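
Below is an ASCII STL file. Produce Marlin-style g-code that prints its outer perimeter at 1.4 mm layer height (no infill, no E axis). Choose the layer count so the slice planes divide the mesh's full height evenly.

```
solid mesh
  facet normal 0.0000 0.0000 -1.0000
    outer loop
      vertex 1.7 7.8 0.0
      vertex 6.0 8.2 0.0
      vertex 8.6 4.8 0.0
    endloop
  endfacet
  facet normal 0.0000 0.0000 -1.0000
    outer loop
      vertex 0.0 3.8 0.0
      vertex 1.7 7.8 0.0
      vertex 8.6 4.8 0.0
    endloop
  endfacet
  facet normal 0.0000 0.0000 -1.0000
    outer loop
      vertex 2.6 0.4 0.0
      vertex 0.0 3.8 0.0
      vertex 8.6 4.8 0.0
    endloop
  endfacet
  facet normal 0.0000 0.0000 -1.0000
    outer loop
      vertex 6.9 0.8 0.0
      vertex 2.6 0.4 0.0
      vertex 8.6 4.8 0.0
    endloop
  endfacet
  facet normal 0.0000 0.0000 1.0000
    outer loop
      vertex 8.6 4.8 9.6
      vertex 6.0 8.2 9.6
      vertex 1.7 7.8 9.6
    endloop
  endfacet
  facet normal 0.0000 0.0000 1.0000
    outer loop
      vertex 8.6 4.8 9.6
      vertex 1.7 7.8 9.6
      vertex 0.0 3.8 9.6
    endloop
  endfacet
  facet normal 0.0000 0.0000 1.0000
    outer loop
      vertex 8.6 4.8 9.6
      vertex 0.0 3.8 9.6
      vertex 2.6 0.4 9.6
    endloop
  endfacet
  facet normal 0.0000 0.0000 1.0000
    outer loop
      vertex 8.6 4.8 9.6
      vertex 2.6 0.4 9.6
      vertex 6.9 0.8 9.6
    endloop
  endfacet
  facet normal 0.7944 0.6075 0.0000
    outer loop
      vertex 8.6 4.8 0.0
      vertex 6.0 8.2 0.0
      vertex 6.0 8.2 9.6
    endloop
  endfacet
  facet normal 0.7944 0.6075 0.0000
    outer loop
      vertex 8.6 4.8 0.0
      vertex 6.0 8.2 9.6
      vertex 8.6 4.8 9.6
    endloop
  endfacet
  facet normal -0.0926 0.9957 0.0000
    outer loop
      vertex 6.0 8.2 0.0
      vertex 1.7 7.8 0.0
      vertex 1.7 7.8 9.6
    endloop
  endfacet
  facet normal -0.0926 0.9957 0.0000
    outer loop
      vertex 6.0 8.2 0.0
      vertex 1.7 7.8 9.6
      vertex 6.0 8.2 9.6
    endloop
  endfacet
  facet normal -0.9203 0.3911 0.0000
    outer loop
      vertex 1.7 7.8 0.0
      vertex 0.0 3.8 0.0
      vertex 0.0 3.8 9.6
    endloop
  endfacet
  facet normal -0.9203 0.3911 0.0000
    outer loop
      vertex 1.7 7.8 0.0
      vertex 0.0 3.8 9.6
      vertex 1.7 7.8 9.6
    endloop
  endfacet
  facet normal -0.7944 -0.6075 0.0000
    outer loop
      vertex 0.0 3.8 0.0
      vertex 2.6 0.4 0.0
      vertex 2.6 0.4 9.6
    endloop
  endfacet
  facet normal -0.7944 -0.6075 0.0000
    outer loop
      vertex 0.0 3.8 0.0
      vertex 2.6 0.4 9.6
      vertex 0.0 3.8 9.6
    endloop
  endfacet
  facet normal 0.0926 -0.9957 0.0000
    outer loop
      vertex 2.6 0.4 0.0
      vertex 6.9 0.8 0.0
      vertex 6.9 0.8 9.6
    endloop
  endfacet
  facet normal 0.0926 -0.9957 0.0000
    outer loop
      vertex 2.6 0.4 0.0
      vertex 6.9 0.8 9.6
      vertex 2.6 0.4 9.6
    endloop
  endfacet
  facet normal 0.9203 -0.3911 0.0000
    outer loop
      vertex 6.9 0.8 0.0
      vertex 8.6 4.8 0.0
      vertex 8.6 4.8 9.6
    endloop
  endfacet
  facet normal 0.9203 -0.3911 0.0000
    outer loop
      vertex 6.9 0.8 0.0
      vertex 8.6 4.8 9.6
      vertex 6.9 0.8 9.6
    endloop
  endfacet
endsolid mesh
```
; perimeter-only toolpath
G21 ; units = mm
G90 ; absolute positioning
G28 ; home
; layer 1
G0 Z1.4
G0 X8.6 Y4.8
G1 X6.0 Y8.2
G1 X1.7 Y7.8
G1 X0.0 Y3.8
G1 X2.6 Y0.4
G1 X6.9 Y0.8
G1 X8.6 Y4.8
; layer 2
G0 Z2.7
G0 X8.6 Y4.8
G1 X6.0 Y8.2
G1 X1.7 Y7.8
G1 X0.0 Y3.8
G1 X2.6 Y0.4
G1 X6.9 Y0.8
G1 X8.6 Y4.8
; layer 3
G0 Z4.1
G0 X8.6 Y4.8
G1 X6.0 Y8.2
G1 X1.7 Y7.8
G1 X0.0 Y3.8
G1 X2.6 Y0.4
G1 X6.9 Y0.8
G1 X8.6 Y4.8
; layer 4
G0 Z5.5
G0 X8.6 Y4.8
G1 X6.0 Y8.2
G1 X1.7 Y7.8
G1 X0.0 Y3.8
G1 X2.6 Y0.4
G1 X6.9 Y0.8
G1 X8.6 Y4.8
; layer 5
G0 Z6.9
G0 X8.6 Y4.8
G1 X6.0 Y8.2
G1 X1.7 Y7.8
G1 X0.0 Y3.8
G1 X2.6 Y0.4
G1 X6.9 Y0.8
G1 X8.6 Y4.8
; layer 6
G0 Z8.2
G0 X8.6 Y4.8
G1 X6.0 Y8.2
G1 X1.7 Y7.8
G1 X0.0 Y3.8
G1 X2.6 Y0.4
G1 X6.9 Y0.8
G1 X8.6 Y4.8
; layer 7
G0 Z9.6
G0 X8.6 Y4.8
G1 X6.0 Y8.2
G1 X1.7 Y7.8
G1 X0.0 Y3.8
G1 X2.6 Y0.4
G1 X6.9 Y0.8
G1 X8.6 Y4.8
M2 ; end

The solid is a regular 6-sided prism (a cylinder approximated with 6 flat sides), circumscribed radius ≈ 4.3 mm, height ≈ 9.6 mm. Slicing at Δz = 1.4 mm — 7 equal slices spanning the solid's height, so layer i sits at z = i·h/7 — gives 7 non-empty perimeters. Each is a 6-segment closed polygon; G0 lifts to the layer z and rapids to the start vertex, then G1 traces the edges.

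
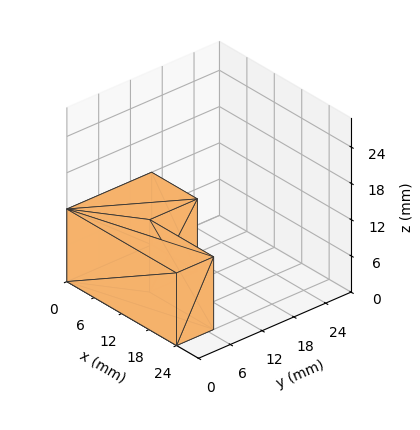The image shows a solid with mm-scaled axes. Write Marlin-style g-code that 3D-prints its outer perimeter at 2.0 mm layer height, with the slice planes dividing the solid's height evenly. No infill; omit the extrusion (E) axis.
Reading the render: the shape is an L-shaped prism: outer 24 × 16 mm, arm thicknesses ≈ 7 mm (horizontal) and 10 mm (vertical), extruded 12 mm in z (dimensions read to the nearest mm from the axis ticks). For the g-code, the solid's height is divided into equal slices at the stated Δz and each level perimeter traced with G1 moves after a G0 lift.

; perimeter-only toolpath
G21 ; units = mm
G90 ; absolute positioning
G28 ; home
; layer 1
G0 Z2.0
G0 X0.0 Y0.0
G1 X24.0 Y0.0
G1 X24.0 Y7.0
G1 X10.0 Y7.0
G1 X10.0 Y16.0
G1 X0.0 Y16.0
G1 X0.0 Y0.0
; layer 2
G0 Z4.0
G0 X0.0 Y0.0
G1 X24.0 Y0.0
G1 X24.0 Y7.0
G1 X10.0 Y7.0
G1 X10.0 Y16.0
G1 X0.0 Y16.0
G1 X0.0 Y0.0
; layer 3
G0 Z6.0
G0 X0.0 Y0.0
G1 X24.0 Y0.0
G1 X24.0 Y7.0
G1 X10.0 Y7.0
G1 X10.0 Y16.0
G1 X0.0 Y16.0
G1 X0.0 Y0.0
; layer 4
G0 Z8.0
G0 X0.0 Y0.0
G1 X24.0 Y0.0
G1 X24.0 Y7.0
G1 X10.0 Y7.0
G1 X10.0 Y16.0
G1 X0.0 Y16.0
G1 X0.0 Y0.0
; layer 5
G0 Z10.0
G0 X0.0 Y0.0
G1 X24.0 Y0.0
G1 X24.0 Y7.0
G1 X10.0 Y7.0
G1 X10.0 Y16.0
G1 X0.0 Y16.0
G1 X0.0 Y0.0
; layer 6
G0 Z12.0
G0 X0.0 Y0.0
G1 X24.0 Y0.0
G1 X24.0 Y7.0
G1 X10.0 Y7.0
G1 X10.0 Y16.0
G1 X0.0 Y16.0
G1 X0.0 Y0.0
M2 ; end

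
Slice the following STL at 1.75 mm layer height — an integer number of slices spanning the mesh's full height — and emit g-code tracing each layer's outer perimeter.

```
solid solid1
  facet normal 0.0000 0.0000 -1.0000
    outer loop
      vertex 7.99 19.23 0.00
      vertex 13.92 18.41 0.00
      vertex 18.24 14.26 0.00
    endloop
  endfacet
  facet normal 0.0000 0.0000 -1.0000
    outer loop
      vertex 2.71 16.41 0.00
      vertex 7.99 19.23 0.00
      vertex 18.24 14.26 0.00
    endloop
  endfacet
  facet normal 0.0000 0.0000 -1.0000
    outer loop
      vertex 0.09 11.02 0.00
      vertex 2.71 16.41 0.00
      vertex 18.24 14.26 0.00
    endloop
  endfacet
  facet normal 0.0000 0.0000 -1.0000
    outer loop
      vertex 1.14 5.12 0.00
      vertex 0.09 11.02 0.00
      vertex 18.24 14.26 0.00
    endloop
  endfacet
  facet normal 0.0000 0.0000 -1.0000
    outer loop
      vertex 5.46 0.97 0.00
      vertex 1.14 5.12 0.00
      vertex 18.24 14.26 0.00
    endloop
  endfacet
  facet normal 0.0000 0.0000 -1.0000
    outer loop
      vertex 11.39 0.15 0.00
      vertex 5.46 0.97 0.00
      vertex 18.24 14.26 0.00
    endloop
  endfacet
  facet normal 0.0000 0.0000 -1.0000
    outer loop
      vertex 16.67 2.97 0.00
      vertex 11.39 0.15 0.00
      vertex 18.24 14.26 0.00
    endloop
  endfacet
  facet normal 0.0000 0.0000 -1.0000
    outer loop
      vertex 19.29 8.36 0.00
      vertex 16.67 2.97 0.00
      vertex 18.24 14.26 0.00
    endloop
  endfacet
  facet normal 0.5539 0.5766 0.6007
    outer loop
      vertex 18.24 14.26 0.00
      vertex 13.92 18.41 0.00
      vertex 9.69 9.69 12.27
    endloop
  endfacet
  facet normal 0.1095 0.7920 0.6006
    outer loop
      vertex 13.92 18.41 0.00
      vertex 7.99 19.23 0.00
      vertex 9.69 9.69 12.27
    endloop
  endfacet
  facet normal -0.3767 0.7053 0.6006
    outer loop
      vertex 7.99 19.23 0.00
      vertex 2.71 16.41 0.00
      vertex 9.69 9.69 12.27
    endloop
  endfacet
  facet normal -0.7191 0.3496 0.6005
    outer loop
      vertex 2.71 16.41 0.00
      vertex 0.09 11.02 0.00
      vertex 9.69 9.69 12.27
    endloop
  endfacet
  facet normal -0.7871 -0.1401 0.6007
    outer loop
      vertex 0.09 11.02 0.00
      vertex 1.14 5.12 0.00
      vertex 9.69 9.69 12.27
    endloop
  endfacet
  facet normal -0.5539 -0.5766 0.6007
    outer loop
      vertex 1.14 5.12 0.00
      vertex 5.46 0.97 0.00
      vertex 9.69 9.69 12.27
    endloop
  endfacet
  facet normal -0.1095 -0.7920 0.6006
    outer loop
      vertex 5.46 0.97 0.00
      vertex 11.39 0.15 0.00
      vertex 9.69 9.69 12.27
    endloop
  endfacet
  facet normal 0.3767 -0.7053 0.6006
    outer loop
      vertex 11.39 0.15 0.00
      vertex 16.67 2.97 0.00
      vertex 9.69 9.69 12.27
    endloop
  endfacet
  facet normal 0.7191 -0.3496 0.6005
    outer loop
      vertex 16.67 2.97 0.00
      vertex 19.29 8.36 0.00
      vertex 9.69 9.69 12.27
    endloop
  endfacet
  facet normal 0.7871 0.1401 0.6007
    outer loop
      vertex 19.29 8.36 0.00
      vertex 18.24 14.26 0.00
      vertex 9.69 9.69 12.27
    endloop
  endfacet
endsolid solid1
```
; perimeter-only toolpath
G21 ; units = mm
G90 ; absolute positioning
G28 ; home
; layer 1
G0 Z1.75
G0 X17.02 Y13.61
G1 X13.32 Y17.16
G1 X8.23 Y17.87
G1 X3.71 Y15.45
G1 X1.46 Y10.83
G1 X2.36 Y5.77
G1 X6.06 Y2.22
G1 X11.15 Y1.51
G1 X15.67 Y3.93
G1 X17.92 Y8.55
G1 X17.02 Y13.61
; layer 2
G0 Z3.51
G0 X15.80 Y12.95
G1 X12.71 Y15.92
G1 X8.48 Y16.50
G1 X4.70 Y14.49
G1 X2.83 Y10.64
G1 X3.58 Y6.43
G1 X6.67 Y3.46
G1 X10.90 Y2.88
G1 X14.68 Y4.89
G1 X16.55 Y8.74
G1 X15.80 Y12.95
; layer 3
G0 Z5.26
G0 X14.58 Y12.30
G1 X12.11 Y14.67
G1 X8.72 Y15.14
G1 X5.70 Y13.53
G1 X4.20 Y10.45
G1 X4.80 Y7.08
G1 X7.27 Y4.71
G1 X10.66 Y4.24
G1 X13.68 Y5.85
G1 X15.18 Y8.93
G1 X14.58 Y12.30
; layer 4
G0 Z7.01
G0 X13.35 Y11.65
G1 X11.50 Y13.43
G1 X8.96 Y13.78
G1 X6.70 Y12.57
G1 X5.58 Y10.26
G1 X6.03 Y7.73
G1 X7.88 Y5.95
G1 X10.42 Y5.60
G1 X12.68 Y6.81
G1 X13.80 Y9.12
G1 X13.35 Y11.65
; layer 5
G0 Z8.76
G0 X12.13 Y11.00
G1 X10.90 Y12.18
G1 X9.20 Y12.42
G1 X7.70 Y11.61
G1 X6.95 Y10.07
G1 X7.25 Y8.38
G1 X8.48 Y7.20
G1 X10.18 Y6.96
G1 X11.68 Y7.77
G1 X12.43 Y9.31
G1 X12.13 Y11.00
; layer 6
G0 Z10.52
G0 X10.91 Y10.34
G1 X10.29 Y10.94
G1 X9.45 Y11.05
G1 X8.69 Y10.65
G1 X8.32 Y9.88
G1 X8.47 Y9.04
G1 X9.09 Y8.44
G1 X9.93 Y8.33
G1 X10.69 Y8.73
G1 X11.06 Y9.50
G1 X10.91 Y10.34
M2 ; end

The solid is a regular 10-sided pyramid, base circumscribed radius ≈ 9.69 mm, apex at z ≈ 12.3 mm. Slicing at Δz = 1.75 mm — 7 equal slices spanning the solid's height, so layer i sits at z = i·h/7 — gives 6 non-empty perimeters. Each is a 10-segment closed polygon; G0 lifts to the layer z and rapids to the start vertex, then G1 traces the edges. The cross-section shrinks linearly with z (the slice at the apex is degenerate and omitted).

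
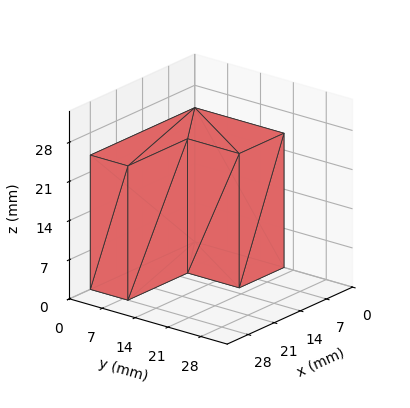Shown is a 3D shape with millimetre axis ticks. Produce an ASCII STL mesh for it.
Reading the render: the shape is an L-shaped prism: outer 28 × 19 mm, arm thicknesses ≈ 8 mm (horizontal) and 12 mm (vertical), extruded 24 mm in z (dimensions read to the nearest mm from the axis ticks). For the STL, each face is triangulated and given an outward normal.

solid part
  facet normal 0.0000 0.0000 -1.0000
    outer loop
      vertex 28.000 8.000 0.000
      vertex 28.000 0.000 0.000
      vertex 0.000 0.000 0.000
    endloop
  endfacet
  facet normal 0.0000 0.0000 -1.0000
    outer loop
      vertex 12.000 8.000 0.000
      vertex 28.000 8.000 0.000
      vertex 0.000 0.000 0.000
    endloop
  endfacet
  facet normal 0.0000 0.0000 -1.0000
    outer loop
      vertex 12.000 19.000 0.000
      vertex 12.000 8.000 0.000
      vertex 0.000 0.000 0.000
    endloop
  endfacet
  facet normal 0.0000 0.0000 -1.0000
    outer loop
      vertex 0.000 19.000 0.000
      vertex 12.000 19.000 0.000
      vertex 0.000 0.000 0.000
    endloop
  endfacet
  facet normal 0.0000 0.0000 1.0000
    outer loop
      vertex 0.000 0.000 24.000
      vertex 28.000 0.000 24.000
      vertex 28.000 8.000 24.000
    endloop
  endfacet
  facet normal 0.0000 0.0000 1.0000
    outer loop
      vertex 0.000 0.000 24.000
      vertex 28.000 8.000 24.000
      vertex 12.000 8.000 24.000
    endloop
  endfacet
  facet normal 0.0000 0.0000 1.0000
    outer loop
      vertex 0.000 0.000 24.000
      vertex 12.000 8.000 24.000
      vertex 12.000 19.000 24.000
    endloop
  endfacet
  facet normal 0.0000 0.0000 1.0000
    outer loop
      vertex 0.000 0.000 24.000
      vertex 12.000 19.000 24.000
      vertex 0.000 19.000 24.000
    endloop
  endfacet
  facet normal 0.0000 -1.0000 0.0000
    outer loop
      vertex 0.000 0.000 0.000
      vertex 28.000 0.000 0.000
      vertex 28.000 0.000 24.000
    endloop
  endfacet
  facet normal 0.0000 -1.0000 0.0000
    outer loop
      vertex 0.000 0.000 0.000
      vertex 28.000 0.000 24.000
      vertex 0.000 0.000 24.000
    endloop
  endfacet
  facet normal 1.0000 0.0000 0.0000
    outer loop
      vertex 28.000 0.000 0.000
      vertex 28.000 8.000 0.000
      vertex 28.000 8.000 24.000
    endloop
  endfacet
  facet normal 1.0000 0.0000 0.0000
    outer loop
      vertex 28.000 0.000 0.000
      vertex 28.000 8.000 24.000
      vertex 28.000 0.000 24.000
    endloop
  endfacet
  facet normal 0.0000 1.0000 0.0000
    outer loop
      vertex 28.000 8.000 0.000
      vertex 12.000 8.000 0.000
      vertex 12.000 8.000 24.000
    endloop
  endfacet
  facet normal 0.0000 1.0000 0.0000
    outer loop
      vertex 28.000 8.000 0.000
      vertex 12.000 8.000 24.000
      vertex 28.000 8.000 24.000
    endloop
  endfacet
  facet normal 1.0000 0.0000 0.0000
    outer loop
      vertex 12.000 8.000 0.000
      vertex 12.000 19.000 0.000
      vertex 12.000 19.000 24.000
    endloop
  endfacet
  facet normal 1.0000 0.0000 0.0000
    outer loop
      vertex 12.000 8.000 0.000
      vertex 12.000 19.000 24.000
      vertex 12.000 8.000 24.000
    endloop
  endfacet
  facet normal 0.0000 1.0000 0.0000
    outer loop
      vertex 12.000 19.000 0.000
      vertex 0.000 19.000 0.000
      vertex 0.000 19.000 24.000
    endloop
  endfacet
  facet normal 0.0000 1.0000 0.0000
    outer loop
      vertex 12.000 19.000 0.000
      vertex 0.000 19.000 24.000
      vertex 12.000 19.000 24.000
    endloop
  endfacet
  facet normal -1.0000 0.0000 0.0000
    outer loop
      vertex 0.000 19.000 0.000
      vertex 0.000 0.000 0.000
      vertex 0.000 0.000 24.000
    endloop
  endfacet
  facet normal -1.0000 0.0000 0.0000
    outer loop
      vertex 0.000 19.000 0.000
      vertex 0.000 0.000 24.000
      vertex 0.000 19.000 24.000
    endloop
  endfacet
endsolid part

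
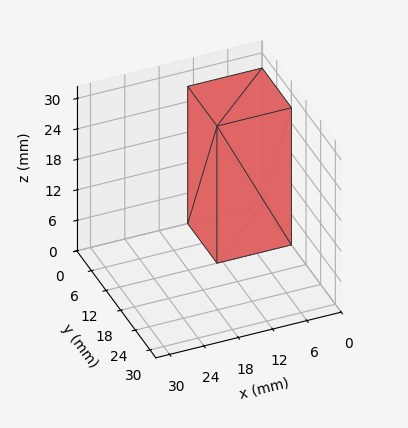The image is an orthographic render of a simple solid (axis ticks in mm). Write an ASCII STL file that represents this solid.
Reading the render: the shape is a rectangular box, roughly 13 × 12 mm footprint and 27 mm tall (dimensions read to the nearest mm from the axis ticks). For the STL, each face is triangulated and given an outward normal.

solid part
  facet normal 0.0000 0.0000 -1.0000
    outer loop
      vertex 13.00 12.00 0.00
      vertex 13.00 0.00 0.00
      vertex 0.00 0.00 0.00
    endloop
  endfacet
  facet normal 0.0000 0.0000 -1.0000
    outer loop
      vertex 0.00 12.00 0.00
      vertex 13.00 12.00 0.00
      vertex 0.00 0.00 0.00
    endloop
  endfacet
  facet normal 0.0000 0.0000 1.0000
    outer loop
      vertex 0.00 0.00 27.00
      vertex 13.00 0.00 27.00
      vertex 13.00 12.00 27.00
    endloop
  endfacet
  facet normal 0.0000 0.0000 1.0000
    outer loop
      vertex 0.00 0.00 27.00
      vertex 13.00 12.00 27.00
      vertex 0.00 12.00 27.00
    endloop
  endfacet
  facet normal 0.0000 -1.0000 0.0000
    outer loop
      vertex 0.00 0.00 0.00
      vertex 13.00 0.00 0.00
      vertex 13.00 0.00 27.00
    endloop
  endfacet
  facet normal 0.0000 -1.0000 0.0000
    outer loop
      vertex 0.00 0.00 0.00
      vertex 13.00 0.00 27.00
      vertex 0.00 0.00 27.00
    endloop
  endfacet
  facet normal 0.0000 1.0000 0.0000
    outer loop
      vertex 13.00 12.00 27.00
      vertex 13.00 12.00 0.00
      vertex 0.00 12.00 0.00
    endloop
  endfacet
  facet normal 0.0000 1.0000 0.0000
    outer loop
      vertex 0.00 12.00 27.00
      vertex 13.00 12.00 27.00
      vertex 0.00 12.00 0.00
    endloop
  endfacet
  facet normal -1.0000 0.0000 0.0000
    outer loop
      vertex 0.00 12.00 27.00
      vertex 0.00 12.00 0.00
      vertex 0.00 0.00 0.00
    endloop
  endfacet
  facet normal -1.0000 0.0000 0.0000
    outer loop
      vertex 0.00 0.00 27.00
      vertex 0.00 12.00 27.00
      vertex 0.00 0.00 0.00
    endloop
  endfacet
  facet normal 1.0000 0.0000 0.0000
    outer loop
      vertex 13.00 0.00 0.00
      vertex 13.00 12.00 0.00
      vertex 13.00 12.00 27.00
    endloop
  endfacet
  facet normal 1.0000 0.0000 0.0000
    outer loop
      vertex 13.00 0.00 0.00
      vertex 13.00 12.00 27.00
      vertex 13.00 0.00 27.00
    endloop
  endfacet
endsolid part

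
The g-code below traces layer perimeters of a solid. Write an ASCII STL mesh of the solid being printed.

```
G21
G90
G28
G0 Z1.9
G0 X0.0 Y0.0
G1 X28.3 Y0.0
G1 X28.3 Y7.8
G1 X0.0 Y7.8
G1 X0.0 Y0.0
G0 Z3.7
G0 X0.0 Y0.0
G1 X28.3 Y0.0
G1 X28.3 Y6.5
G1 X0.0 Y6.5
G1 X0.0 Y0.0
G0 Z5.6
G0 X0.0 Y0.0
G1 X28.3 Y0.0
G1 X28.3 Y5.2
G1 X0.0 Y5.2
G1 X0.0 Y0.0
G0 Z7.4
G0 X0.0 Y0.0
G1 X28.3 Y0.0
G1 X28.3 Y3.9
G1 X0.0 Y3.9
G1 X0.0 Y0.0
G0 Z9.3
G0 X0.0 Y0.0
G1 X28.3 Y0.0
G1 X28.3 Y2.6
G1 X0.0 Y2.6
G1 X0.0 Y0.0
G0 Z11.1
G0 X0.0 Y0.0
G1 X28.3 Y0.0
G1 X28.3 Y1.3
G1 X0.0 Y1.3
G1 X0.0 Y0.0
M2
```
solid part
  facet normal 0.0000 0.0000 -1.0000
    outer loop
      vertex 28.3 9.1 0.0
      vertex 28.3 0.0 0.0
      vertex 0.0 0.0 0.0
    endloop
  endfacet
  facet normal 0.0000 0.0000 -1.0000
    outer loop
      vertex 0.0 9.1 0.0
      vertex 28.3 9.1 0.0
      vertex 0.0 0.0 0.0
    endloop
  endfacet
  facet normal 0.0000 -1.0000 0.0000
    outer loop
      vertex 0.0 0.0 0.0
      vertex 28.3 0.0 0.0
      vertex 28.3 0.0 13.0
    endloop
  endfacet
  facet normal 0.0000 -1.0000 0.0000
    outer loop
      vertex 0.0 0.0 0.0
      vertex 28.3 0.0 13.0
      vertex 0.0 0.0 13.0
    endloop
  endfacet
  facet normal 0.0000 0.8192 0.5735
    outer loop
      vertex 0.0 0.0 13.0
      vertex 28.3 0.0 13.0
      vertex 28.3 9.1 0.0
    endloop
  endfacet
  facet normal 0.0000 0.8192 0.5735
    outer loop
      vertex 0.0 0.0 13.0
      vertex 28.3 9.1 0.0
      vertex 0.0 9.1 0.0
    endloop
  endfacet
  facet normal -1.0000 0.0000 0.0000
    outer loop
      vertex 0.0 0.0 13.0
      vertex 0.0 9.1 0.0
      vertex 0.0 0.0 0.0
    endloop
  endfacet
  facet normal 1.0000 0.0000 0.0000
    outer loop
      vertex 28.3 0.0 0.0
      vertex 28.3 9.1 0.0
      vertex 28.3 0.0 13.0
    endloop
  endfacet
endsolid part

The G0 Z moves step by Δz≈1.9 mm. The G1 loops shrink linearly with z, so the solid tapers from its base footprint up to z≈13. Closing with a flat bottom cap and the tapered top and triangulating gives 8 facets — a wedge (ramp): 28.3 × 9.1 mm base, rising to 13 mm along the y=0 edge and sloping linearly to z=0 at y=9.1.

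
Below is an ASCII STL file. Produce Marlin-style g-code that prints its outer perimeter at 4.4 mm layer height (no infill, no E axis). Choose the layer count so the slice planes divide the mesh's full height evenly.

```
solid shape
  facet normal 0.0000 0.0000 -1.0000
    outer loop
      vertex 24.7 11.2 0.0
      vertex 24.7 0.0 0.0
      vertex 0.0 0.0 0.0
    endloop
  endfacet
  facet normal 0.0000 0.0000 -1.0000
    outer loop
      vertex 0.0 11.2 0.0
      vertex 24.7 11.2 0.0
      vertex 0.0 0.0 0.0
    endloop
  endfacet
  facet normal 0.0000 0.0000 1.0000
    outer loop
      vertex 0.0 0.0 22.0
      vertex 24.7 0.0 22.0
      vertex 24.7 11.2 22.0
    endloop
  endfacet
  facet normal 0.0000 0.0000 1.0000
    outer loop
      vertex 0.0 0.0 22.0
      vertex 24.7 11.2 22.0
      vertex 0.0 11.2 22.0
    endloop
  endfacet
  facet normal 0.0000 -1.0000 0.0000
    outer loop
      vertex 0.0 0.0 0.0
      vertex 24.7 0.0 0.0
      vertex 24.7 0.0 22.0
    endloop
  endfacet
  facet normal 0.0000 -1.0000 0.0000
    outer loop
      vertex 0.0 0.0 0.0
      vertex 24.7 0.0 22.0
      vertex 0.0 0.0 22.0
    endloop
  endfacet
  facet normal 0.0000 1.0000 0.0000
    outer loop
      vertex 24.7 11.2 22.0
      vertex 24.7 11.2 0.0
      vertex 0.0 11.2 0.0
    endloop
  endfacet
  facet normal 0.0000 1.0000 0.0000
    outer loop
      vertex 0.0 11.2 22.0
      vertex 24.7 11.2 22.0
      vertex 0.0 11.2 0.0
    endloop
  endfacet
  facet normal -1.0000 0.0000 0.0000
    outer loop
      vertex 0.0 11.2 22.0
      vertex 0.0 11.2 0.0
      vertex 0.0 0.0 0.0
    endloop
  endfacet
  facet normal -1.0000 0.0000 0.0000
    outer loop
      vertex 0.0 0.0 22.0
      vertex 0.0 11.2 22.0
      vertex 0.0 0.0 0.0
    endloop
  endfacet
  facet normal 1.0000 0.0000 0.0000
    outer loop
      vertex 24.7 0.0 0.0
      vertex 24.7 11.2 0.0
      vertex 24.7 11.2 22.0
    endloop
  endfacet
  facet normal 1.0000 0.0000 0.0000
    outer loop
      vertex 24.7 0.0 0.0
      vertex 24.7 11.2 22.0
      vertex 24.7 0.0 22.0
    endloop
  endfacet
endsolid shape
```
; perimeter-only toolpath
G21 ; units = mm
G90 ; absolute positioning
G28 ; home
; layer 1
G0 Z4.4
G0 X0.0 Y0.0
G1 X24.7 Y0.0
G1 X24.7 Y11.2
G1 X0.0 Y11.2
G1 X0.0 Y0.0
; layer 2
G0 Z8.8
G0 X0.0 Y0.0
G1 X24.7 Y0.0
G1 X24.7 Y11.2
G1 X0.0 Y11.2
G1 X0.0 Y0.0
; layer 3
G0 Z13.2
G0 X0.0 Y0.0
G1 X24.7 Y0.0
G1 X24.7 Y11.2
G1 X0.0 Y11.2
G1 X0.0 Y0.0
; layer 4
G0 Z17.6
G0 X0.0 Y0.0
G1 X24.7 Y0.0
G1 X24.7 Y11.2
G1 X0.0 Y11.2
G1 X0.0 Y0.0
; layer 5
G0 Z22.0
G0 X0.0 Y0.0
G1 X24.7 Y0.0
G1 X24.7 Y11.2
G1 X0.0 Y11.2
G1 X0.0 Y0.0
M2 ; end

The solid is a rectangular box, roughly 24.7 × 11.2 mm footprint and 22 mm tall. Slicing at Δz = 4.4 mm — 5 equal slices spanning the solid's height, so layer i sits at z = i·h/5 — gives 5 non-empty perimeters. Each is a 4-segment closed polygon; G0 lifts to the layer z and rapids to the start vertex, then G1 traces the edges.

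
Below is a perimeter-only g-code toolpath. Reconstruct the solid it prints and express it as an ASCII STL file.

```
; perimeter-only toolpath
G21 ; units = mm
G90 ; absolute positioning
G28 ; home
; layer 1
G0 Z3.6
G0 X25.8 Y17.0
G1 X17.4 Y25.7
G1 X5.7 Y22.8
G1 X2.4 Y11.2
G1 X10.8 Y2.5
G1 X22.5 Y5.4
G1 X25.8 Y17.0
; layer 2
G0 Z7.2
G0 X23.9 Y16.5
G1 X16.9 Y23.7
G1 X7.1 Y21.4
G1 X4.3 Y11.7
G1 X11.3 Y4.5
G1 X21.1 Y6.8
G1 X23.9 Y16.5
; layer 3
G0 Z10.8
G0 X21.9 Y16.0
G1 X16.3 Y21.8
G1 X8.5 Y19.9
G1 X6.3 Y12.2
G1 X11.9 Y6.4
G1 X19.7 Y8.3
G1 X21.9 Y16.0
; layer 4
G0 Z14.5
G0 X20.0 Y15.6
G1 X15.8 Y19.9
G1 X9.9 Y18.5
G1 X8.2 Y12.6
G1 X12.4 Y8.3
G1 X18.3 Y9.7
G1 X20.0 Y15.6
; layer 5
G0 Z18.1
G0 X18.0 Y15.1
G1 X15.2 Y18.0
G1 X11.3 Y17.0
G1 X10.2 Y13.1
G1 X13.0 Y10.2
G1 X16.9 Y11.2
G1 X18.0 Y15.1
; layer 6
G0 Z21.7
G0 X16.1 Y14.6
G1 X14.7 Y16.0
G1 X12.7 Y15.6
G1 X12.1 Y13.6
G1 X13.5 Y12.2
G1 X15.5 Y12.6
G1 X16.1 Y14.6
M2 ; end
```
solid part
  facet normal 0.0000 0.0000 -1.0000
    outer loop
      vertex 4.3 24.3 0.0
      vertex 18.0 27.6 0.0
      vertex 27.8 17.5 0.0
    endloop
  endfacet
  facet normal 0.0000 0.0000 -1.0000
    outer loop
      vertex 0.4 10.7 0.0
      vertex 4.3 24.3 0.0
      vertex 27.8 17.5 0.0
    endloop
  endfacet
  facet normal 0.0000 0.0000 -1.0000
    outer loop
      vertex 10.2 0.6 0.0
      vertex 0.4 10.7 0.0
      vertex 27.8 17.5 0.0
    endloop
  endfacet
  facet normal 0.0000 0.0000 -1.0000
    outer loop
      vertex 23.9 3.9 0.0
      vertex 10.2 0.6 0.0
      vertex 27.8 17.5 0.0
    endloop
  endfacet
  facet normal 0.6465 0.6272 0.4343
    outer loop
      vertex 27.8 17.5 0.0
      vertex 18.0 27.6 0.0
      vertex 14.1 14.1 25.3
    endloop
  endfacet
  facet normal -0.2109 0.8755 0.4347
    outer loop
      vertex 18.0 27.6 0.0
      vertex 4.3 24.3 0.0
      vertex 14.1 14.1 25.3
    endloop
  endfacet
  facet normal -0.8654 0.2482 0.4353
    outer loop
      vertex 4.3 24.3 0.0
      vertex 0.4 10.7 0.0
      vertex 14.1 14.1 25.3
    endloop
  endfacet
  facet normal -0.6465 -0.6272 0.4343
    outer loop
      vertex 0.4 10.7 0.0
      vertex 10.2 0.6 0.0
      vertex 14.1 14.1 25.3
    endloop
  endfacet
  facet normal 0.2109 -0.8755 0.4347
    outer loop
      vertex 10.2 0.6 0.0
      vertex 23.9 3.9 0.0
      vertex 14.1 14.1 25.3
    endloop
  endfacet
  facet normal 0.8654 -0.2482 0.4353
    outer loop
      vertex 23.9 3.9 0.0
      vertex 27.8 17.5 0.0
      vertex 14.1 14.1 25.3
    endloop
  endfacet
endsolid part

The G0 Z moves step by Δz≈3.6 mm. The G1 loops shrink linearly with z, so the solid tapers from its base footprint up to z≈25.3. Closing with a flat bottom cap and the tapered top and triangulating gives 10 facets — a regular 6-sided pyramid, base circumscribed radius ≈ 14.1 mm, apex at z ≈ 25.3 mm.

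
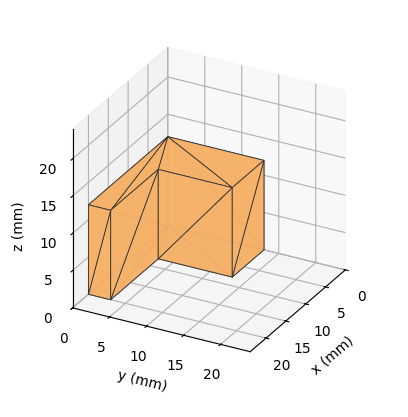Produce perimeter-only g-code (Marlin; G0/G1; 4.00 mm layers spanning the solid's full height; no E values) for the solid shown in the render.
Reading the render: the shape is an L-shaped prism: outer 20 × 13 mm, arm thicknesses ≈ 3 mm (horizontal) and 8 mm (vertical), extruded 12 mm in z (dimensions read to the nearest mm from the axis ticks). For the g-code, the solid's height is divided into equal slices at the stated Δz and each level perimeter traced with G1 moves after a G0 lift.

; perimeter-only toolpath
G21 ; units = mm
G90 ; absolute positioning
G28 ; home
; layer 1
G0 Z4.00
G0 X0.00 Y0.00
G1 X20.00 Y0.00
G1 X20.00 Y3.00
G1 X8.00 Y3.00
G1 X8.00 Y13.00
G1 X0.00 Y13.00
G1 X0.00 Y0.00
; layer 2
G0 Z8.00
G0 X0.00 Y0.00
G1 X20.00 Y0.00
G1 X20.00 Y3.00
G1 X8.00 Y3.00
G1 X8.00 Y13.00
G1 X0.00 Y13.00
G1 X0.00 Y0.00
; layer 3
G0 Z12.00
G0 X0.00 Y0.00
G1 X20.00 Y0.00
G1 X20.00 Y3.00
G1 X8.00 Y3.00
G1 X8.00 Y13.00
G1 X0.00 Y13.00
G1 X0.00 Y0.00
M2 ; end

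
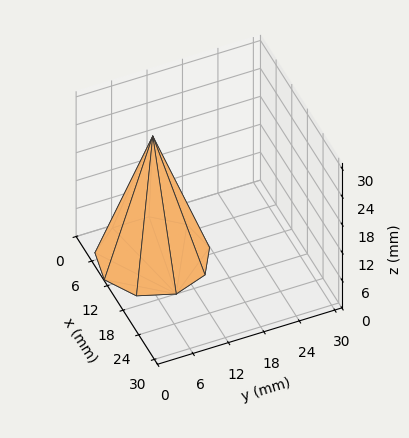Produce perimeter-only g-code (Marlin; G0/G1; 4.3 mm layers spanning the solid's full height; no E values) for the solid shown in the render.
Reading the render: the shape is a regular 9-sided pyramid, base circumscribed radius ≈ 9 mm, apex at z ≈ 26 mm (dimensions read to the nearest mm from the axis ticks). For the g-code, the solid's height is divided into equal slices at the stated Δz and each level perimeter traced with G1 moves after a G0 lift.

; perimeter-only toolpath
G21 ; units = mm
G90 ; absolute positioning
G28 ; home
; layer 1
G0 Z4.3
G0 X16.5 Y9.0
G1 X14.8 Y13.8
G1 X10.3 Y16.4
G1 X5.2 Y15.5
G1 X1.9 Y11.6
G1 X1.9 Y6.4
G1 X5.2 Y2.5
G1 X10.3 Y1.6
G1 X14.8 Y4.2
G1 X16.5 Y9.0
; layer 2
G0 Z8.7
G0 X15.0 Y9.0
G1 X13.6 Y12.9
G1 X10.1 Y14.9
G1 X6.0 Y14.2
G1 X3.3 Y11.1
G1 X3.3 Y6.9
G1 X6.0 Y3.8
G1 X10.1 Y3.1
G1 X13.6 Y5.1
G1 X15.0 Y9.0
; layer 3
G0 Z13.0
G0 X13.5 Y9.0
G1 X12.4 Y11.9
G1 X9.8 Y13.4
G1 X6.8 Y12.9
G1 X4.8 Y10.6
G1 X4.8 Y7.5
G1 X6.8 Y5.1
G1 X9.8 Y4.5
G1 X12.4 Y6.1
G1 X13.5 Y9.0
; layer 4
G0 Z17.3
G0 X12.0 Y9.0
G1 X11.3 Y10.9
G1 X9.5 Y12.0
G1 X7.5 Y11.6
G1 X6.2 Y10.0
G1 X6.2 Y8.0
G1 X7.5 Y6.4
G1 X9.5 Y6.0
G1 X11.3 Y7.1
G1 X12.0 Y9.0
; layer 5
G0 Z21.7
G0 X10.5 Y9.0
G1 X10.2 Y10.0
G1 X9.3 Y10.5
G1 X8.2 Y10.3
G1 X7.6 Y9.5
G1 X7.6 Y8.5
G1 X8.2 Y7.7
G1 X9.3 Y7.5
G1 X10.2 Y8.0
G1 X10.5 Y9.0
M2 ; end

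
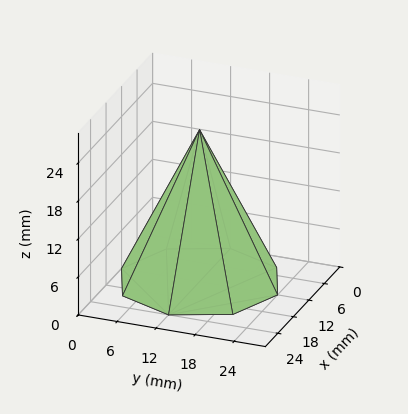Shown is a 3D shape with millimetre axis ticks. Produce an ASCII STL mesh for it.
Reading the render: the shape is a regular 8-sided pyramid, base circumscribed radius ≈ 12 mm, apex at z ≈ 24 mm (dimensions read to the nearest mm from the axis ticks). For the STL, each face is triangulated and given an outward normal.

solid part
  facet normal 0.0000 0.0000 -1.0000
    outer loop
      vertex 12.000 24.000 0.000
      vertex 20.485 20.485 0.000
      vertex 24.000 12.000 0.000
    endloop
  endfacet
  facet normal 0.0000 0.0000 -1.0000
    outer loop
      vertex 3.515 20.485 0.000
      vertex 12.000 24.000 0.000
      vertex 24.000 12.000 0.000
    endloop
  endfacet
  facet normal 0.0000 0.0000 -1.0000
    outer loop
      vertex 0.000 12.000 0.000
      vertex 3.515 20.485 0.000
      vertex 24.000 12.000 0.000
    endloop
  endfacet
  facet normal 0.0000 0.0000 -1.0000
    outer loop
      vertex 3.515 3.515 0.000
      vertex 0.000 12.000 0.000
      vertex 24.000 12.000 0.000
    endloop
  endfacet
  facet normal 0.0000 0.0000 -1.0000
    outer loop
      vertex 12.000 0.000 0.000
      vertex 3.515 3.515 0.000
      vertex 24.000 12.000 0.000
    endloop
  endfacet
  facet normal 0.0000 0.0000 -1.0000
    outer loop
      vertex 20.485 3.515 0.000
      vertex 12.000 0.000 0.000
      vertex 24.000 12.000 0.000
    endloop
  endfacet
  facet normal 0.8387 0.3474 0.4194
    outer loop
      vertex 24.000 12.000 0.000
      vertex 20.485 20.485 0.000
      vertex 12.000 12.000 24.000
    endloop
  endfacet
  facet normal 0.3474 0.8387 0.4194
    outer loop
      vertex 20.485 20.485 0.000
      vertex 12.000 24.000 0.000
      vertex 12.000 12.000 24.000
    endloop
  endfacet
  facet normal -0.3474 0.8387 0.4194
    outer loop
      vertex 12.000 24.000 0.000
      vertex 3.515 20.485 0.000
      vertex 12.000 12.000 24.000
    endloop
  endfacet
  facet normal -0.8387 0.3474 0.4194
    outer loop
      vertex 3.515 20.485 0.000
      vertex 0.000 12.000 0.000
      vertex 12.000 12.000 24.000
    endloop
  endfacet
  facet normal -0.8387 -0.3474 0.4194
    outer loop
      vertex 0.000 12.000 0.000
      vertex 3.515 3.515 0.000
      vertex 12.000 12.000 24.000
    endloop
  endfacet
  facet normal -0.3474 -0.8387 0.4194
    outer loop
      vertex 3.515 3.515 0.000
      vertex 12.000 0.000 0.000
      vertex 12.000 12.000 24.000
    endloop
  endfacet
  facet normal 0.3474 -0.8387 0.4194
    outer loop
      vertex 12.000 0.000 0.000
      vertex 20.485 3.515 0.000
      vertex 12.000 12.000 24.000
    endloop
  endfacet
  facet normal 0.8387 -0.3474 0.4194
    outer loop
      vertex 20.485 3.515 0.000
      vertex 24.000 12.000 0.000
      vertex 12.000 12.000 24.000
    endloop
  endfacet
endsolid part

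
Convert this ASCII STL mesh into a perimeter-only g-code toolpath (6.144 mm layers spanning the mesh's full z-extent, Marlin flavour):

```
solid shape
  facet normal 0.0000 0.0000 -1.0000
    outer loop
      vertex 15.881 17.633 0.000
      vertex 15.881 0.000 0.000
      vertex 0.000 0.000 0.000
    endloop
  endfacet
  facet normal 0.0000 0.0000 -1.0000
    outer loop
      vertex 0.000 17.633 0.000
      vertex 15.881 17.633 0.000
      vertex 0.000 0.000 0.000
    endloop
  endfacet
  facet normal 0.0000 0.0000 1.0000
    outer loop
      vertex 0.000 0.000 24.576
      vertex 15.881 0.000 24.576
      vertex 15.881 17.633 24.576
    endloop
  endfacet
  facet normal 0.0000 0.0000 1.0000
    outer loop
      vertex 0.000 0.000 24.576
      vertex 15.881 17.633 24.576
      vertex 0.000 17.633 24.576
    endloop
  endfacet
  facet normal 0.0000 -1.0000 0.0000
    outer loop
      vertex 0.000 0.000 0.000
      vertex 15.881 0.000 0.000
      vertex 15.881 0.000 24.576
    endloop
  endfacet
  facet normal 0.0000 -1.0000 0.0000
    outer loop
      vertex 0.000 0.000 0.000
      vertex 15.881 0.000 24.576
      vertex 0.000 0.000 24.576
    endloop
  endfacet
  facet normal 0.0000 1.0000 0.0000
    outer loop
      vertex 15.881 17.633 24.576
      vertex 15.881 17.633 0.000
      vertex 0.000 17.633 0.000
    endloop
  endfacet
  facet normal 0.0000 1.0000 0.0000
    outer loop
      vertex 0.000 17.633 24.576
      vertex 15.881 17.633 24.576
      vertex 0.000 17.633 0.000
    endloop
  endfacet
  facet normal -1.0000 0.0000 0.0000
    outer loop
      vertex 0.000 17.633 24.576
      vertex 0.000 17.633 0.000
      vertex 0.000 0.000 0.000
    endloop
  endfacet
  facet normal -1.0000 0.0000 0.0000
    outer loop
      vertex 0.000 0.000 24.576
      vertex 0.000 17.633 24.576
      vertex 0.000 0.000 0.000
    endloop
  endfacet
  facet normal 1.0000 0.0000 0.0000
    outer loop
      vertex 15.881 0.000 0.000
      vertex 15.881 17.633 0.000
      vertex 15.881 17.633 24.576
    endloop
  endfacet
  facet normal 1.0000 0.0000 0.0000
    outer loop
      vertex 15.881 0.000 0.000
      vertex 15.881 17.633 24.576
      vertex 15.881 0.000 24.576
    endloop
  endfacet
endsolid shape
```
; perimeter-only toolpath
G21 ; units = mm
G90 ; absolute positioning
G28 ; home
; layer 1
G0 Z6.144
G0 X0.000 Y0.000
G1 X15.881 Y0.000
G1 X15.881 Y17.633
G1 X0.000 Y17.633
G1 X0.000 Y0.000
; layer 2
G0 Z12.288
G0 X0.000 Y0.000
G1 X15.881 Y0.000
G1 X15.881 Y17.633
G1 X0.000 Y17.633
G1 X0.000 Y0.000
; layer 3
G0 Z18.432
G0 X0.000 Y0.000
G1 X15.881 Y0.000
G1 X15.881 Y17.633
G1 X0.000 Y17.633
G1 X0.000 Y0.000
; layer 4
G0 Z24.576
G0 X0.000 Y0.000
G1 X15.881 Y0.000
G1 X15.881 Y17.633
G1 X0.000 Y17.633
G1 X0.000 Y0.000
M2 ; end

The solid is a rectangular box, roughly 15.9 × 17.6 mm footprint and 24.6 mm tall. Slicing at Δz = 6.144 mm — 4 equal slices spanning the solid's height, so layer i sits at z = i·h/4 — gives 4 non-empty perimeters. Each is a 4-segment closed polygon; G0 lifts to the layer z and rapids to the start vertex, then G1 traces the edges.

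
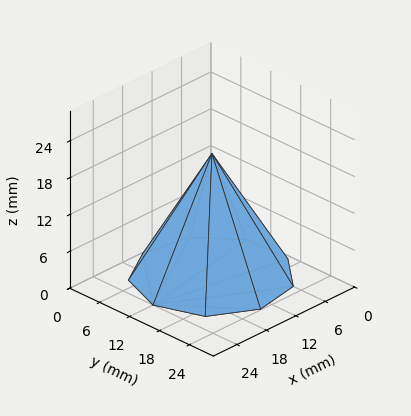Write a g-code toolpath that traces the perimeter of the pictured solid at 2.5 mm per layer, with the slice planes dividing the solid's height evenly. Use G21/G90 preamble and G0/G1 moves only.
Reading the render: the shape is a regular 9-sided pyramid, base circumscribed radius ≈ 12 mm, apex at z ≈ 20 mm (dimensions read to the nearest mm from the axis ticks). For the g-code, the solid's height is divided into equal slices at the stated Δz and each level perimeter traced with G1 moves after a G0 lift.

; perimeter-only toolpath
G21 ; units = mm
G90 ; absolute positioning
G28 ; home
; layer 1
G0 Z2.5
G0 X22.5 Y12.0
G1 X20.1 Y18.7
G1 X13.8 Y22.3
G1 X6.8 Y21.1
G1 X2.1 Y15.6
G1 X2.1 Y8.4
G1 X6.8 Y2.9
G1 X13.8 Y1.7
G1 X20.1 Y5.3
G1 X22.5 Y12.0
; layer 2
G0 Z5.0
G0 X21.0 Y12.0
G1 X18.9 Y17.8
G1 X13.6 Y20.9
G1 X7.5 Y19.8
G1 X3.5 Y15.1
G1 X3.5 Y8.9
G1 X7.5 Y4.2
G1 X13.6 Y3.1
G1 X18.9 Y6.2
G1 X21.0 Y12.0
; layer 3
G0 Z7.5
G0 X19.5 Y12.0
G1 X17.8 Y16.8
G1 X13.3 Y19.4
G1 X8.2 Y18.5
G1 X4.9 Y14.6
G1 X4.9 Y9.4
G1 X8.2 Y5.5
G1 X13.3 Y4.6
G1 X17.8 Y7.2
G1 X19.5 Y12.0
; layer 4
G0 Z10.0
G0 X18.0 Y12.0
G1 X16.6 Y15.8
G1 X13.1 Y17.9
G1 X9.0 Y17.2
G1 X6.3 Y14.1
G1 X6.3 Y9.9
G1 X9.0 Y6.8
G1 X13.1 Y6.1
G1 X16.6 Y8.2
G1 X18.0 Y12.0
; layer 5
G0 Z12.5
G0 X16.5 Y12.0
G1 X15.4 Y14.9
G1 X12.8 Y16.4
G1 X9.8 Y15.9
G1 X7.8 Y13.5
G1 X7.8 Y10.5
G1 X9.8 Y8.1
G1 X12.8 Y7.6
G1 X15.4 Y9.1
G1 X16.5 Y12.0
; layer 6
G0 Z15.0
G0 X15.0 Y12.0
G1 X14.3 Y13.9
G1 X12.5 Y14.9
G1 X10.5 Y14.6
G1 X9.2 Y13.0
G1 X9.2 Y11.0
G1 X10.5 Y9.4
G1 X12.5 Y9.1
G1 X14.3 Y10.1
G1 X15.0 Y12.0
; layer 7
G0 Z17.5
G0 X13.5 Y12.0
G1 X13.2 Y13.0
G1 X12.3 Y13.5
G1 X11.2 Y13.3
G1 X10.6 Y12.5
G1 X10.6 Y11.5
G1 X11.2 Y10.7
G1 X12.3 Y10.5
G1 X13.2 Y11.0
G1 X13.5 Y12.0
M2 ; end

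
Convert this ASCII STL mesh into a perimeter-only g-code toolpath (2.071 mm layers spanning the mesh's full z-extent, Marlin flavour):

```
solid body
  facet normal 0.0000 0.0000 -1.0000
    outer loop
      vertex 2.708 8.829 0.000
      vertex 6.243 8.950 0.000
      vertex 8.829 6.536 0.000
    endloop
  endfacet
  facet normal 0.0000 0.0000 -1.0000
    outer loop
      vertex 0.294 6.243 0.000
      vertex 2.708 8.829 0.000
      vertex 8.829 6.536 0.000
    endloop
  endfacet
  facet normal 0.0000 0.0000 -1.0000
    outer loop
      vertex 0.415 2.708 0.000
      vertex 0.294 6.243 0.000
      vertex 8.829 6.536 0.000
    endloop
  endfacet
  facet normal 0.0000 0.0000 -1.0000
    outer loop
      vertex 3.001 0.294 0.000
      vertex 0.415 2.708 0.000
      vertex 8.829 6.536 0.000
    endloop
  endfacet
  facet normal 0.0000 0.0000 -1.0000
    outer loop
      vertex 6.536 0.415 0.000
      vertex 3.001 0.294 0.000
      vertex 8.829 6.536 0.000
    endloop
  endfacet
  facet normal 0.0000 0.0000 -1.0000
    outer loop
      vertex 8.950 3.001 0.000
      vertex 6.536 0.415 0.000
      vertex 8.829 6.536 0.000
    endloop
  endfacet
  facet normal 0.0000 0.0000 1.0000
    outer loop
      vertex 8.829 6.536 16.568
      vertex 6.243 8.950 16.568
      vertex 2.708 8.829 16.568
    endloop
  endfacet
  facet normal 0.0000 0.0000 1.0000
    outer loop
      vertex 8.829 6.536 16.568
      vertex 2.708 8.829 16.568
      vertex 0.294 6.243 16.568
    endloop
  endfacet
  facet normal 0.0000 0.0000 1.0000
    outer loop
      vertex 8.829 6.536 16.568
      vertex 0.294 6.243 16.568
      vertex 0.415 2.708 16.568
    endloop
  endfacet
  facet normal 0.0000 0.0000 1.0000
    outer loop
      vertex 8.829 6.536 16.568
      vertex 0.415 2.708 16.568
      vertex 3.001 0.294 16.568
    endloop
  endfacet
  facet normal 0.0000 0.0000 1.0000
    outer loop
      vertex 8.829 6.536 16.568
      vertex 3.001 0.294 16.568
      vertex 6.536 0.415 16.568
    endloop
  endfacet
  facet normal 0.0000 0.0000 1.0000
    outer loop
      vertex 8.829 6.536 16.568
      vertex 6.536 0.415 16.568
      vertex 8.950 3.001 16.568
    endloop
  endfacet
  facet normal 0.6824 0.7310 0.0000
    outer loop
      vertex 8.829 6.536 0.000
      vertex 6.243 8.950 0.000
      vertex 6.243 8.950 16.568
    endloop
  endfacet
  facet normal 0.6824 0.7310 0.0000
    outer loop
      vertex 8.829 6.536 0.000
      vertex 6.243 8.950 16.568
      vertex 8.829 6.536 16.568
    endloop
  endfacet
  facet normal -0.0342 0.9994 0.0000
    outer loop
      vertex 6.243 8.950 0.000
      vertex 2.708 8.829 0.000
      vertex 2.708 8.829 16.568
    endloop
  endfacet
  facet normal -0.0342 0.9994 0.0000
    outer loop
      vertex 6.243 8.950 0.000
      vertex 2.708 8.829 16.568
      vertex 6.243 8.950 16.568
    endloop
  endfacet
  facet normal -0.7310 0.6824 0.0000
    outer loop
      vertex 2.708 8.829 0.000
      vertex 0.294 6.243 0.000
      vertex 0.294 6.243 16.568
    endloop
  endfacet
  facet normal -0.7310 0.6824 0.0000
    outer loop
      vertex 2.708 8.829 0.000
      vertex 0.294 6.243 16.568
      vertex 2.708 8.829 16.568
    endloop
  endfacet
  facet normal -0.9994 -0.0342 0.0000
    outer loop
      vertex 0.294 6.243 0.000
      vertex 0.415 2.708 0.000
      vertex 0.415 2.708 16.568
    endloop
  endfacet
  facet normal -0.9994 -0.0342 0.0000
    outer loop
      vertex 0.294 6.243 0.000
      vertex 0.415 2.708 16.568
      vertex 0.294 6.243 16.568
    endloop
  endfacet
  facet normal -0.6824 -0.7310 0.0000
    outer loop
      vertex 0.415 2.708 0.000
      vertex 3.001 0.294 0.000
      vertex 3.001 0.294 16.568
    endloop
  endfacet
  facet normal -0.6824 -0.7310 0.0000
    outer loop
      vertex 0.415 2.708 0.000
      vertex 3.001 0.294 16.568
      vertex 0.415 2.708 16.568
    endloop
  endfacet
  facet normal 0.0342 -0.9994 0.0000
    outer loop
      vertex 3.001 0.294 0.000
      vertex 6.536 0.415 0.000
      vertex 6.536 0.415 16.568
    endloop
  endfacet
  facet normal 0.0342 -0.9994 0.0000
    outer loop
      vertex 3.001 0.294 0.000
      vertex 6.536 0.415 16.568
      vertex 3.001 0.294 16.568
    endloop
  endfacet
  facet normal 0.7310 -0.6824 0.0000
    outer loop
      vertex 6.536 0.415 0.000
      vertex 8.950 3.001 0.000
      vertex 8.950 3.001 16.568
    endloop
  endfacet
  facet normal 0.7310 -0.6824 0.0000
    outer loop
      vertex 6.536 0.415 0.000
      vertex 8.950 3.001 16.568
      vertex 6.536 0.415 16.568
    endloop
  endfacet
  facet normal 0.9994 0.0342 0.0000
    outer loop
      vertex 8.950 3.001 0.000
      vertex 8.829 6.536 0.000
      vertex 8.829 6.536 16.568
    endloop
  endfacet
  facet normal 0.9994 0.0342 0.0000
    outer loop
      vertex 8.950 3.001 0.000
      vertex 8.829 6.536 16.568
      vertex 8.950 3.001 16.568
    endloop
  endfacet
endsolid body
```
; perimeter-only toolpath
G21 ; units = mm
G90 ; absolute positioning
G28 ; home
; layer 1
G0 Z2.071
G0 X8.829 Y6.536
G1 X6.243 Y8.950
G1 X2.708 Y8.829
G1 X0.294 Y6.243
G1 X0.415 Y2.708
G1 X3.001 Y0.294
G1 X6.536 Y0.415
G1 X8.950 Y3.001
G1 X8.829 Y6.536
; layer 2
G0 Z4.142
G0 X8.829 Y6.536
G1 X6.243 Y8.950
G1 X2.708 Y8.829
G1 X0.294 Y6.243
G1 X0.415 Y2.708
G1 X3.001 Y0.294
G1 X6.536 Y0.415
G1 X8.950 Y3.001
G1 X8.829 Y6.536
; layer 3
G0 Z6.213
G0 X8.829 Y6.536
G1 X6.243 Y8.950
G1 X2.708 Y8.829
G1 X0.294 Y6.243
G1 X0.415 Y2.708
G1 X3.001 Y0.294
G1 X6.536 Y0.415
G1 X8.950 Y3.001
G1 X8.829 Y6.536
; layer 4
G0 Z8.284
G0 X8.829 Y6.536
G1 X6.243 Y8.950
G1 X2.708 Y8.829
G1 X0.294 Y6.243
G1 X0.415 Y2.708
G1 X3.001 Y0.294
G1 X6.536 Y0.415
G1 X8.950 Y3.001
G1 X8.829 Y6.536
; layer 5
G0 Z10.355
G0 X8.829 Y6.536
G1 X6.243 Y8.950
G1 X2.708 Y8.829
G1 X0.294 Y6.243
G1 X0.415 Y2.708
G1 X3.001 Y0.294
G1 X6.536 Y0.415
G1 X8.950 Y3.001
G1 X8.829 Y6.536
; layer 6
G0 Z12.426
G0 X8.829 Y6.536
G1 X6.243 Y8.950
G1 X2.708 Y8.829
G1 X0.294 Y6.243
G1 X0.415 Y2.708
G1 X3.001 Y0.294
G1 X6.536 Y0.415
G1 X8.950 Y3.001
G1 X8.829 Y6.536
; layer 7
G0 Z14.497
G0 X8.829 Y6.536
G1 X6.243 Y8.950
G1 X2.708 Y8.829
G1 X0.294 Y6.243
G1 X0.415 Y2.708
G1 X3.001 Y0.294
G1 X6.536 Y0.415
G1 X8.950 Y3.001
G1 X8.829 Y6.536
; layer 8
G0 Z16.568
G0 X8.829 Y6.536
G1 X6.243 Y8.950
G1 X2.708 Y8.829
G1 X0.294 Y6.243
G1 X0.415 Y2.708
G1 X3.001 Y0.294
G1 X6.536 Y0.415
G1 X8.950 Y3.001
G1 X8.829 Y6.536
M2 ; end

The solid is a regular 8-sided prism (a cylinder approximated with 8 flat sides), circumscribed radius ≈ 4.62 mm, height ≈ 16.6 mm. Slicing at Δz = 2.071 mm — 8 equal slices spanning the solid's height, so layer i sits at z = i·h/8 — gives 8 non-empty perimeters. Each is a 8-segment closed polygon; G0 lifts to the layer z and rapids to the start vertex, then G1 traces the edges.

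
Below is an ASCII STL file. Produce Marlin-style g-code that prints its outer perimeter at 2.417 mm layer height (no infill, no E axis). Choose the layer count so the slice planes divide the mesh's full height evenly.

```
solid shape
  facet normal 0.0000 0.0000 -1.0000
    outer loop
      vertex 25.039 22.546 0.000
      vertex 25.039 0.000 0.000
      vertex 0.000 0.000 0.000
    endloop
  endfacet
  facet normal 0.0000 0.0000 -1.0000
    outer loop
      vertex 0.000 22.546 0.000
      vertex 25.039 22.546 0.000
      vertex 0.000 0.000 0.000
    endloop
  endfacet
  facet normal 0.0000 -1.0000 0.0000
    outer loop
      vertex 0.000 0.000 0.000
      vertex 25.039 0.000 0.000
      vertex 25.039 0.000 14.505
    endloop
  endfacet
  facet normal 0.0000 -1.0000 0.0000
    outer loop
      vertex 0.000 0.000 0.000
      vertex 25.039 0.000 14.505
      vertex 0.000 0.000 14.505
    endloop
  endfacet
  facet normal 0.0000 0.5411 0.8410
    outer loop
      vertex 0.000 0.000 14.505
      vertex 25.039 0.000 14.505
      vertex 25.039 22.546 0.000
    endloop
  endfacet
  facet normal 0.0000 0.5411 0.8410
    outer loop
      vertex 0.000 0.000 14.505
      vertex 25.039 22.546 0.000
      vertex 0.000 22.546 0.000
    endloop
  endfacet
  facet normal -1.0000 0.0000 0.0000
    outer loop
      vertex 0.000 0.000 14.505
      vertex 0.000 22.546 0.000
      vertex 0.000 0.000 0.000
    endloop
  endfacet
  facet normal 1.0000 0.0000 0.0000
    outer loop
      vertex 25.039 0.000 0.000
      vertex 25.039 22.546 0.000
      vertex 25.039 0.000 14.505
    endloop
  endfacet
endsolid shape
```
; perimeter-only toolpath
G21 ; units = mm
G90 ; absolute positioning
G28 ; home
; layer 1
G0 Z2.417
G0 X0.000 Y0.000
G1 X25.039 Y0.000
G1 X25.039 Y18.788
G1 X0.000 Y18.788
G1 X0.000 Y0.000
; layer 2
G0 Z4.835
G0 X0.000 Y0.000
G1 X25.039 Y0.000
G1 X25.039 Y15.031
G1 X0.000 Y15.031
G1 X0.000 Y0.000
; layer 3
G0 Z7.252
G0 X0.000 Y0.000
G1 X25.039 Y0.000
G1 X25.039 Y11.273
G1 X0.000 Y11.273
G1 X0.000 Y0.000
; layer 4
G0 Z9.670
G0 X0.000 Y0.000
G1 X25.039 Y0.000
G1 X25.039 Y7.515
G1 X0.000 Y7.515
G1 X0.000 Y0.000
; layer 5
G0 Z12.088
G0 X0.000 Y0.000
G1 X25.039 Y0.000
G1 X25.039 Y3.758
G1 X0.000 Y3.758
G1 X0.000 Y0.000
M2 ; end

The solid is a wedge (ramp): 25 × 22.5 mm base, rising to 14.5 mm along the y=0 edge and sloping linearly to z=0 at y=22.5. Slicing at Δz = 2.417 mm — 6 equal slices spanning the solid's height, so layer i sits at z = i·h/6 — gives 5 non-empty perimeters. Each is a 4-segment closed polygon; G0 lifts to the layer z and rapids to the start vertex, then G1 traces the edges. The cross-section shrinks linearly with z (the slice at the apex is degenerate and omitted).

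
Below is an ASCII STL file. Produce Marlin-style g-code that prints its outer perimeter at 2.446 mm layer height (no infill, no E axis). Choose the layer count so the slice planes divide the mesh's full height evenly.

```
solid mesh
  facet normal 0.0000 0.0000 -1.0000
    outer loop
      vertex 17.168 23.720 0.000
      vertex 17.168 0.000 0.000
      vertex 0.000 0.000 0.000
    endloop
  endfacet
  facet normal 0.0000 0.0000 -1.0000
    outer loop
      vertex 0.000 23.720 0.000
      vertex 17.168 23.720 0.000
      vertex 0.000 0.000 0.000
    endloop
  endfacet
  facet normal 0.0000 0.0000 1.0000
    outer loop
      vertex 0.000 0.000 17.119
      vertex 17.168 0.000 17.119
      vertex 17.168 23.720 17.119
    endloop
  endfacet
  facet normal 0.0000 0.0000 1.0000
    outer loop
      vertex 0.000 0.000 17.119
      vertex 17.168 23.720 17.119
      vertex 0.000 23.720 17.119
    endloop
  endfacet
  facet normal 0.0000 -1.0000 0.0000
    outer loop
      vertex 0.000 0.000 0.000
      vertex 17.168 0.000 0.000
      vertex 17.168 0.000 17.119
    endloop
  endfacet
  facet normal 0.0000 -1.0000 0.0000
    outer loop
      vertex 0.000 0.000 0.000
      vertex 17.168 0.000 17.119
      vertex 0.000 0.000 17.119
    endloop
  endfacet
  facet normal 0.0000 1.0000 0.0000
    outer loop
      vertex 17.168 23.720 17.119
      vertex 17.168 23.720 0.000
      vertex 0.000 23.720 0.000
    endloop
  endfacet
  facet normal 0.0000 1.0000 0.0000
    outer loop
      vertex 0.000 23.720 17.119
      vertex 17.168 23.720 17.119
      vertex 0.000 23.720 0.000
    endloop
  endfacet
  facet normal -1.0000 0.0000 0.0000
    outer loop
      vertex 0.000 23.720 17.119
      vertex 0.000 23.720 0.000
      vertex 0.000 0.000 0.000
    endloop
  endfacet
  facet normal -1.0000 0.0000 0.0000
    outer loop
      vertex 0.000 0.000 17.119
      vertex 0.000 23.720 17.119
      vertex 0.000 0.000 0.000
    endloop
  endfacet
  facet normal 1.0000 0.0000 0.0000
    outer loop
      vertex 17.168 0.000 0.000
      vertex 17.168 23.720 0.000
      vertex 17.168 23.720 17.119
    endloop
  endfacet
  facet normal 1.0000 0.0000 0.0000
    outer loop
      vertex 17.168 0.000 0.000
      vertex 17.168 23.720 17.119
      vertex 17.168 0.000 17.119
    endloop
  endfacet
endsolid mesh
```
; perimeter-only toolpath
G21 ; units = mm
G90 ; absolute positioning
G28 ; home
; layer 1
G0 Z2.446
G0 X0.000 Y0.000
G1 X17.168 Y0.000
G1 X17.168 Y23.720
G1 X0.000 Y23.720
G1 X0.000 Y0.000
; layer 2
G0 Z4.891
G0 X0.000 Y0.000
G1 X17.168 Y0.000
G1 X17.168 Y23.720
G1 X0.000 Y23.720
G1 X0.000 Y0.000
; layer 3
G0 Z7.337
G0 X0.000 Y0.000
G1 X17.168 Y0.000
G1 X17.168 Y23.720
G1 X0.000 Y23.720
G1 X0.000 Y0.000
; layer 4
G0 Z9.782
G0 X0.000 Y0.000
G1 X17.168 Y0.000
G1 X17.168 Y23.720
G1 X0.000 Y23.720
G1 X0.000 Y0.000
; layer 5
G0 Z12.228
G0 X0.000 Y0.000
G1 X17.168 Y0.000
G1 X17.168 Y23.720
G1 X0.000 Y23.720
G1 X0.000 Y0.000
; layer 6
G0 Z14.673
G0 X0.000 Y0.000
G1 X17.168 Y0.000
G1 X17.168 Y23.720
G1 X0.000 Y23.720
G1 X0.000 Y0.000
; layer 7
G0 Z17.119
G0 X0.000 Y0.000
G1 X17.168 Y0.000
G1 X17.168 Y23.720
G1 X0.000 Y23.720
G1 X0.000 Y0.000
M2 ; end

The solid is a rectangular box, roughly 17.2 × 23.7 mm footprint and 17.1 mm tall. Slicing at Δz = 2.446 mm — 7 equal slices spanning the solid's height, so layer i sits at z = i·h/7 — gives 7 non-empty perimeters. Each is a 4-segment closed polygon; G0 lifts to the layer z and rapids to the start vertex, then G1 traces the edges.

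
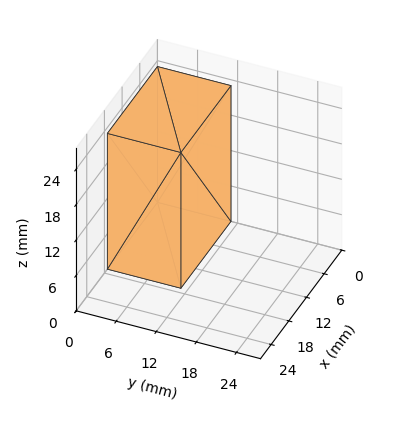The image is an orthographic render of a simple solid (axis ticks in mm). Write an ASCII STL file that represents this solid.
Reading the render: the shape is a rectangular box, roughly 17 × 11 mm footprint and 23 mm tall (dimensions read to the nearest mm from the axis ticks). For the STL, each face is triangulated and given an outward normal.

solid part
  facet normal 0.0000 0.0000 -1.0000
    outer loop
      vertex 17.00 11.00 0.00
      vertex 17.00 0.00 0.00
      vertex 0.00 0.00 0.00
    endloop
  endfacet
  facet normal 0.0000 0.0000 -1.0000
    outer loop
      vertex 0.00 11.00 0.00
      vertex 17.00 11.00 0.00
      vertex 0.00 0.00 0.00
    endloop
  endfacet
  facet normal 0.0000 0.0000 1.0000
    outer loop
      vertex 0.00 0.00 23.00
      vertex 17.00 0.00 23.00
      vertex 17.00 11.00 23.00
    endloop
  endfacet
  facet normal 0.0000 0.0000 1.0000
    outer loop
      vertex 0.00 0.00 23.00
      vertex 17.00 11.00 23.00
      vertex 0.00 11.00 23.00
    endloop
  endfacet
  facet normal 0.0000 -1.0000 0.0000
    outer loop
      vertex 0.00 0.00 0.00
      vertex 17.00 0.00 0.00
      vertex 17.00 0.00 23.00
    endloop
  endfacet
  facet normal 0.0000 -1.0000 0.0000
    outer loop
      vertex 0.00 0.00 0.00
      vertex 17.00 0.00 23.00
      vertex 0.00 0.00 23.00
    endloop
  endfacet
  facet normal 0.0000 1.0000 0.0000
    outer loop
      vertex 17.00 11.00 23.00
      vertex 17.00 11.00 0.00
      vertex 0.00 11.00 0.00
    endloop
  endfacet
  facet normal 0.0000 1.0000 0.0000
    outer loop
      vertex 0.00 11.00 23.00
      vertex 17.00 11.00 23.00
      vertex 0.00 11.00 0.00
    endloop
  endfacet
  facet normal -1.0000 0.0000 0.0000
    outer loop
      vertex 0.00 11.00 23.00
      vertex 0.00 11.00 0.00
      vertex 0.00 0.00 0.00
    endloop
  endfacet
  facet normal -1.0000 0.0000 0.0000
    outer loop
      vertex 0.00 0.00 23.00
      vertex 0.00 11.00 23.00
      vertex 0.00 0.00 0.00
    endloop
  endfacet
  facet normal 1.0000 0.0000 0.0000
    outer loop
      vertex 17.00 0.00 0.00
      vertex 17.00 11.00 0.00
      vertex 17.00 11.00 23.00
    endloop
  endfacet
  facet normal 1.0000 0.0000 0.0000
    outer loop
      vertex 17.00 0.00 0.00
      vertex 17.00 11.00 23.00
      vertex 17.00 0.00 23.00
    endloop
  endfacet
endsolid part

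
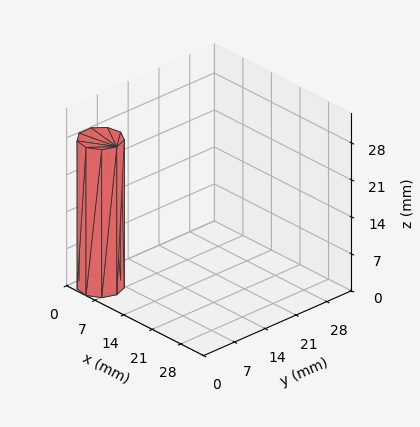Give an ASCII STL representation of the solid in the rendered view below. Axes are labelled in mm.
Reading the render: the shape is a regular 9-sided prism (a cylinder approximated with 9 flat sides), circumscribed radius ≈ 4 mm, height ≈ 28 mm (dimensions read to the nearest mm from the axis ticks). For the STL, each face is triangulated and given an outward normal.

solid part
  facet normal 0.0000 0.0000 -1.0000
    outer loop
      vertex 4.695 7.939 0.000
      vertex 7.064 6.571 0.000
      vertex 8.000 4.000 0.000
    endloop
  endfacet
  facet normal 0.0000 0.0000 -1.0000
    outer loop
      vertex 2.000 7.464 0.000
      vertex 4.695 7.939 0.000
      vertex 8.000 4.000 0.000
    endloop
  endfacet
  facet normal 0.0000 0.0000 -1.0000
    outer loop
      vertex 0.241 5.368 0.000
      vertex 2.000 7.464 0.000
      vertex 8.000 4.000 0.000
    endloop
  endfacet
  facet normal 0.0000 0.0000 -1.0000
    outer loop
      vertex 0.241 2.632 0.000
      vertex 0.241 5.368 0.000
      vertex 8.000 4.000 0.000
    endloop
  endfacet
  facet normal 0.0000 0.0000 -1.0000
    outer loop
      vertex 2.000 0.536 0.000
      vertex 0.241 2.632 0.000
      vertex 8.000 4.000 0.000
    endloop
  endfacet
  facet normal 0.0000 0.0000 -1.0000
    outer loop
      vertex 4.695 0.061 0.000
      vertex 2.000 0.536 0.000
      vertex 8.000 4.000 0.000
    endloop
  endfacet
  facet normal 0.0000 0.0000 -1.0000
    outer loop
      vertex 7.064 1.429 0.000
      vertex 4.695 0.061 0.000
      vertex 8.000 4.000 0.000
    endloop
  endfacet
  facet normal 0.0000 0.0000 1.0000
    outer loop
      vertex 8.000 4.000 28.000
      vertex 7.064 6.571 28.000
      vertex 4.695 7.939 28.000
    endloop
  endfacet
  facet normal 0.0000 0.0000 1.0000
    outer loop
      vertex 8.000 4.000 28.000
      vertex 4.695 7.939 28.000
      vertex 2.000 7.464 28.000
    endloop
  endfacet
  facet normal 0.0000 0.0000 1.0000
    outer loop
      vertex 8.000 4.000 28.000
      vertex 2.000 7.464 28.000
      vertex 0.241 5.368 28.000
    endloop
  endfacet
  facet normal 0.0000 0.0000 1.0000
    outer loop
      vertex 8.000 4.000 28.000
      vertex 0.241 5.368 28.000
      vertex 0.241 2.632 28.000
    endloop
  endfacet
  facet normal 0.0000 0.0000 1.0000
    outer loop
      vertex 8.000 4.000 28.000
      vertex 0.241 2.632 28.000
      vertex 2.000 0.536 28.000
    endloop
  endfacet
  facet normal 0.0000 0.0000 1.0000
    outer loop
      vertex 8.000 4.000 28.000
      vertex 2.000 0.536 28.000
      vertex 4.695 0.061 28.000
    endloop
  endfacet
  facet normal 0.0000 0.0000 1.0000
    outer loop
      vertex 8.000 4.000 28.000
      vertex 4.695 0.061 28.000
      vertex 7.064 1.429 28.000
    endloop
  endfacet
  facet normal 0.9397 0.3421 0.0000
    outer loop
      vertex 8.000 4.000 0.000
      vertex 7.064 6.571 0.000
      vertex 7.064 6.571 28.000
    endloop
  endfacet
  facet normal 0.9397 0.3421 0.0000
    outer loop
      vertex 8.000 4.000 0.000
      vertex 7.064 6.571 28.000
      vertex 8.000 4.000 28.000
    endloop
  endfacet
  facet normal 0.5001 0.8660 0.0000
    outer loop
      vertex 7.064 6.571 0.000
      vertex 4.695 7.939 0.000
      vertex 4.695 7.939 28.000
    endloop
  endfacet
  facet normal 0.5001 0.8660 0.0000
    outer loop
      vertex 7.064 6.571 0.000
      vertex 4.695 7.939 28.000
      vertex 7.064 6.571 28.000
    endloop
  endfacet
  facet normal -0.1736 0.9848 0.0000
    outer loop
      vertex 4.695 7.939 0.000
      vertex 2.000 7.464 0.000
      vertex 2.000 7.464 28.000
    endloop
  endfacet
  facet normal -0.1736 0.9848 0.0000
    outer loop
      vertex 4.695 7.939 0.000
      vertex 2.000 7.464 28.000
      vertex 4.695 7.939 28.000
    endloop
  endfacet
  facet normal -0.7660 0.6428 0.0000
    outer loop
      vertex 2.000 7.464 0.000
      vertex 0.241 5.368 0.000
      vertex 0.241 5.368 28.000
    endloop
  endfacet
  facet normal -0.7660 0.6428 0.0000
    outer loop
      vertex 2.000 7.464 0.000
      vertex 0.241 5.368 28.000
      vertex 2.000 7.464 28.000
    endloop
  endfacet
  facet normal -1.0000 0.0000 0.0000
    outer loop
      vertex 0.241 5.368 0.000
      vertex 0.241 2.632 0.000
      vertex 0.241 2.632 28.000
    endloop
  endfacet
  facet normal -1.0000 0.0000 0.0000
    outer loop
      vertex 0.241 5.368 0.000
      vertex 0.241 2.632 28.000
      vertex 0.241 5.368 28.000
    endloop
  endfacet
  facet normal -0.7660 -0.6428 0.0000
    outer loop
      vertex 0.241 2.632 0.000
      vertex 2.000 0.536 0.000
      vertex 2.000 0.536 28.000
    endloop
  endfacet
  facet normal -0.7660 -0.6428 0.0000
    outer loop
      vertex 0.241 2.632 0.000
      vertex 2.000 0.536 28.000
      vertex 0.241 2.632 28.000
    endloop
  endfacet
  facet normal -0.1736 -0.9848 0.0000
    outer loop
      vertex 2.000 0.536 0.000
      vertex 4.695 0.061 0.000
      vertex 4.695 0.061 28.000
    endloop
  endfacet
  facet normal -0.1736 -0.9848 0.0000
    outer loop
      vertex 2.000 0.536 0.000
      vertex 4.695 0.061 28.000
      vertex 2.000 0.536 28.000
    endloop
  endfacet
  facet normal 0.5001 -0.8660 0.0000
    outer loop
      vertex 4.695 0.061 0.000
      vertex 7.064 1.429 0.000
      vertex 7.064 1.429 28.000
    endloop
  endfacet
  facet normal 0.5001 -0.8660 0.0000
    outer loop
      vertex 4.695 0.061 0.000
      vertex 7.064 1.429 28.000
      vertex 4.695 0.061 28.000
    endloop
  endfacet
  facet normal 0.9397 -0.3421 0.0000
    outer loop
      vertex 7.064 1.429 0.000
      vertex 8.000 4.000 0.000
      vertex 8.000 4.000 28.000
    endloop
  endfacet
  facet normal 0.9397 -0.3421 0.0000
    outer loop
      vertex 7.064 1.429 0.000
      vertex 8.000 4.000 28.000
      vertex 7.064 1.429 28.000
    endloop
  endfacet
endsolid part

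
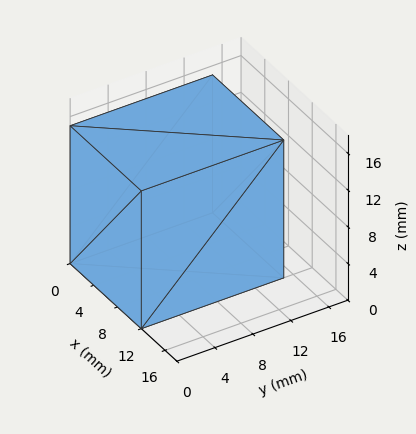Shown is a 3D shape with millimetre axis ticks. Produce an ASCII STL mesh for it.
Reading the render: the shape is a rectangular box, roughly 12 × 15 mm footprint and 15 mm tall (dimensions read to the nearest mm from the axis ticks). For the STL, each face is triangulated and given an outward normal.

solid part
  facet normal 0.0000 0.0000 -1.0000
    outer loop
      vertex 12.0 15.0 0.0
      vertex 12.0 0.0 0.0
      vertex 0.0 0.0 0.0
    endloop
  endfacet
  facet normal 0.0000 0.0000 -1.0000
    outer loop
      vertex 0.0 15.0 0.0
      vertex 12.0 15.0 0.0
      vertex 0.0 0.0 0.0
    endloop
  endfacet
  facet normal 0.0000 0.0000 1.0000
    outer loop
      vertex 0.0 0.0 15.0
      vertex 12.0 0.0 15.0
      vertex 12.0 15.0 15.0
    endloop
  endfacet
  facet normal 0.0000 0.0000 1.0000
    outer loop
      vertex 0.0 0.0 15.0
      vertex 12.0 15.0 15.0
      vertex 0.0 15.0 15.0
    endloop
  endfacet
  facet normal 0.0000 -1.0000 0.0000
    outer loop
      vertex 0.0 0.0 0.0
      vertex 12.0 0.0 0.0
      vertex 12.0 0.0 15.0
    endloop
  endfacet
  facet normal 0.0000 -1.0000 0.0000
    outer loop
      vertex 0.0 0.0 0.0
      vertex 12.0 0.0 15.0
      vertex 0.0 0.0 15.0
    endloop
  endfacet
  facet normal 0.0000 1.0000 0.0000
    outer loop
      vertex 12.0 15.0 15.0
      vertex 12.0 15.0 0.0
      vertex 0.0 15.0 0.0
    endloop
  endfacet
  facet normal 0.0000 1.0000 0.0000
    outer loop
      vertex 0.0 15.0 15.0
      vertex 12.0 15.0 15.0
      vertex 0.0 15.0 0.0
    endloop
  endfacet
  facet normal -1.0000 0.0000 0.0000
    outer loop
      vertex 0.0 15.0 15.0
      vertex 0.0 15.0 0.0
      vertex 0.0 0.0 0.0
    endloop
  endfacet
  facet normal -1.0000 0.0000 0.0000
    outer loop
      vertex 0.0 0.0 15.0
      vertex 0.0 15.0 15.0
      vertex 0.0 0.0 0.0
    endloop
  endfacet
  facet normal 1.0000 0.0000 0.0000
    outer loop
      vertex 12.0 0.0 0.0
      vertex 12.0 15.0 0.0
      vertex 12.0 15.0 15.0
    endloop
  endfacet
  facet normal 1.0000 0.0000 0.0000
    outer loop
      vertex 12.0 0.0 0.0
      vertex 12.0 15.0 15.0
      vertex 12.0 0.0 15.0
    endloop
  endfacet
endsolid part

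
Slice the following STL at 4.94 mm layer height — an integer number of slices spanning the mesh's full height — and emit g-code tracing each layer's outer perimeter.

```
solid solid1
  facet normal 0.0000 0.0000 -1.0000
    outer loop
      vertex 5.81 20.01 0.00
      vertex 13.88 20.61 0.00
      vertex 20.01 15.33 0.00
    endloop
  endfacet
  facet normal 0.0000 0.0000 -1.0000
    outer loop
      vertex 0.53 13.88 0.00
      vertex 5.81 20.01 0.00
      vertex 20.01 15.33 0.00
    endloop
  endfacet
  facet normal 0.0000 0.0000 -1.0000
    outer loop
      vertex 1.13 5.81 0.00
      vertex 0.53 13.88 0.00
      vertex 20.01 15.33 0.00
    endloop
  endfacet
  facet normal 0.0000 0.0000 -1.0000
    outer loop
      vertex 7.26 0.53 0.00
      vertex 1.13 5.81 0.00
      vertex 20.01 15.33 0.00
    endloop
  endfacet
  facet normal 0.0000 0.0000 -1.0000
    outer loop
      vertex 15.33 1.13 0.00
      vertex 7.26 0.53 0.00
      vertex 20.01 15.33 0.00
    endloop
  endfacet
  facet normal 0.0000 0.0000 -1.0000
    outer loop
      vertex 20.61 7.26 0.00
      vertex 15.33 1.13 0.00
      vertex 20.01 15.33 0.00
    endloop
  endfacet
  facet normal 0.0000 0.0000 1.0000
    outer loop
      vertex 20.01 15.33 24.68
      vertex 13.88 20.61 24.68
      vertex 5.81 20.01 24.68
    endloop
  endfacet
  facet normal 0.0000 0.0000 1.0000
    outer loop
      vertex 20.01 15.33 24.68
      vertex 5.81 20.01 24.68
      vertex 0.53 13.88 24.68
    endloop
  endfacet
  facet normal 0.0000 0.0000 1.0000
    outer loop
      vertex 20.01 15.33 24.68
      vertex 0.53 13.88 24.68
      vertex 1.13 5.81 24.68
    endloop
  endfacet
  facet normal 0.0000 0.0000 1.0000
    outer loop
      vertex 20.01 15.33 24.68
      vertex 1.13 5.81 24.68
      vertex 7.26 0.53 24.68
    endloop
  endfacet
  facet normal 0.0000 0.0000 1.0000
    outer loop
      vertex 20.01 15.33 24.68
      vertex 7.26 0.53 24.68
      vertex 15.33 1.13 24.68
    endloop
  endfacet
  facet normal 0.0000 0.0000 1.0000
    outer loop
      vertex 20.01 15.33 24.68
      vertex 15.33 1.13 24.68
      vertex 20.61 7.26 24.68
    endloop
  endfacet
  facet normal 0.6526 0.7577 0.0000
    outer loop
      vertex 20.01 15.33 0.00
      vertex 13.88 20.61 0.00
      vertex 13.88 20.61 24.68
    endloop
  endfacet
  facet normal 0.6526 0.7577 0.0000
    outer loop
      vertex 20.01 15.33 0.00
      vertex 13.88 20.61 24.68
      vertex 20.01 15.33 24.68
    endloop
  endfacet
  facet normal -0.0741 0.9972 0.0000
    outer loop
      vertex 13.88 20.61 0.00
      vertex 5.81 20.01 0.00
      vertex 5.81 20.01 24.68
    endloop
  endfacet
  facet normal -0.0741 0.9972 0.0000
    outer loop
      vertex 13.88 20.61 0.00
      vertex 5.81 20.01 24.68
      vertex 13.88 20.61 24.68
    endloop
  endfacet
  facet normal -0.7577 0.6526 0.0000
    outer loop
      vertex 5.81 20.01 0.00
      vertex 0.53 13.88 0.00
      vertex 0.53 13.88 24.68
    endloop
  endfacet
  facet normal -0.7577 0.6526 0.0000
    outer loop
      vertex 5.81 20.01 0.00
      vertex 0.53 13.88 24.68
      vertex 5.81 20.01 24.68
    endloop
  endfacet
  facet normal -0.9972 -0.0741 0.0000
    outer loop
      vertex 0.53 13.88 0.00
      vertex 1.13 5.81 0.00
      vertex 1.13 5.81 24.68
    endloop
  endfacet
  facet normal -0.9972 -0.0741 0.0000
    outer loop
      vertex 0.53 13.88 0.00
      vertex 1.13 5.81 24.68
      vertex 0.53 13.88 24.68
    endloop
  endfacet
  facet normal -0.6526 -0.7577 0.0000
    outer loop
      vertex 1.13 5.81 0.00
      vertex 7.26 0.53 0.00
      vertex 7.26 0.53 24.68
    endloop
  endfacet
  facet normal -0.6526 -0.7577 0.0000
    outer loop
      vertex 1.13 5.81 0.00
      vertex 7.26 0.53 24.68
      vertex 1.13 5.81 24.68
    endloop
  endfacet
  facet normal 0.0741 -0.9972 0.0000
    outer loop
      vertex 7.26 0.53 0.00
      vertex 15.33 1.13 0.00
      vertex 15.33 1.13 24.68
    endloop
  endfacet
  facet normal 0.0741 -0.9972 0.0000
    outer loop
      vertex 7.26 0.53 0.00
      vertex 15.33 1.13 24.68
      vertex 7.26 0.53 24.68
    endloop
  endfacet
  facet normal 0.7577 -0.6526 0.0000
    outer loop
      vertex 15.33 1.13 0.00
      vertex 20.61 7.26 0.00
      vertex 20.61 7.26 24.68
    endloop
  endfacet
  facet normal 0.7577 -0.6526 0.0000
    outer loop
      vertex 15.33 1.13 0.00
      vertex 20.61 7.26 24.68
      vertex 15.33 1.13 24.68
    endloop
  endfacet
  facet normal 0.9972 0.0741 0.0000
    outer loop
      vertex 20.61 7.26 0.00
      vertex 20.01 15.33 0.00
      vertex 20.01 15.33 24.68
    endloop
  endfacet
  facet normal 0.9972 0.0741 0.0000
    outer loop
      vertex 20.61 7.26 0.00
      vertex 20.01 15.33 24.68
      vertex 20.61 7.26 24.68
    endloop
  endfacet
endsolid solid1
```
; perimeter-only toolpath
G21 ; units = mm
G90 ; absolute positioning
G28 ; home
; layer 1
G0 Z4.94
G0 X20.01 Y15.33
G1 X13.88 Y20.61
G1 X5.81 Y20.01
G1 X0.53 Y13.88
G1 X1.13 Y5.81
G1 X7.26 Y0.53
G1 X15.33 Y1.13
G1 X20.61 Y7.26
G1 X20.01 Y15.33
; layer 2
G0 Z9.87
G0 X20.01 Y15.33
G1 X13.88 Y20.61
G1 X5.81 Y20.01
G1 X0.53 Y13.88
G1 X1.13 Y5.81
G1 X7.26 Y0.53
G1 X15.33 Y1.13
G1 X20.61 Y7.26
G1 X20.01 Y15.33
; layer 3
G0 Z14.81
G0 X20.01 Y15.33
G1 X13.88 Y20.61
G1 X5.81 Y20.01
G1 X0.53 Y13.88
G1 X1.13 Y5.81
G1 X7.26 Y0.53
G1 X15.33 Y1.13
G1 X20.61 Y7.26
G1 X20.01 Y15.33
; layer 4
G0 Z19.74
G0 X20.01 Y15.33
G1 X13.88 Y20.61
G1 X5.81 Y20.01
G1 X0.53 Y13.88
G1 X1.13 Y5.81
G1 X7.26 Y0.53
G1 X15.33 Y1.13
G1 X20.61 Y7.26
G1 X20.01 Y15.33
; layer 5
G0 Z24.68
G0 X20.01 Y15.33
G1 X13.88 Y20.61
G1 X5.81 Y20.01
G1 X0.53 Y13.88
G1 X1.13 Y5.81
G1 X7.26 Y0.53
G1 X15.33 Y1.13
G1 X20.61 Y7.26
G1 X20.01 Y15.33
M2 ; end

The solid is a regular 8-sided prism (a cylinder approximated with 8 flat sides), circumscribed radius ≈ 10.6 mm, height ≈ 24.7 mm. Slicing at Δz = 4.94 mm — 5 equal slices spanning the solid's height, so layer i sits at z = i·h/5 — gives 5 non-empty perimeters. Each is a 8-segment closed polygon; G0 lifts to the layer z and rapids to the start vertex, then G1 traces the edges.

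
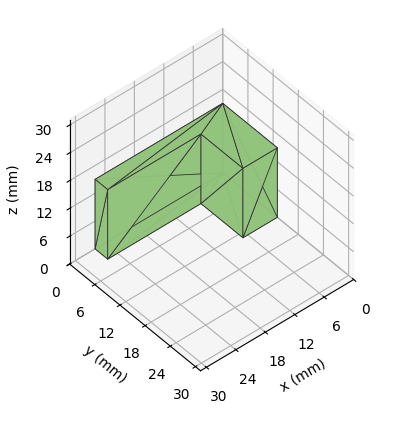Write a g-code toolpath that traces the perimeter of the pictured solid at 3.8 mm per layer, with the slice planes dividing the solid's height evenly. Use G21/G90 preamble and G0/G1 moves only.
Reading the render: the shape is an L-shaped prism: outer 26 × 13 mm, arm thicknesses ≈ 3 mm (horizontal) and 7 mm (vertical), extruded 15 mm in z (dimensions read to the nearest mm from the axis ticks). For the g-code, the solid's height is divided into equal slices at the stated Δz and each level perimeter traced with G1 moves after a G0 lift.

; perimeter-only toolpath
G21 ; units = mm
G90 ; absolute positioning
G28 ; home
; layer 1
G0 Z3.8
G0 X0.0 Y0.0
G1 X26.0 Y0.0
G1 X26.0 Y3.0
G1 X7.0 Y3.0
G1 X7.0 Y13.0
G1 X0.0 Y13.0
G1 X0.0 Y0.0
; layer 2
G0 Z7.5
G0 X0.0 Y0.0
G1 X26.0 Y0.0
G1 X26.0 Y3.0
G1 X7.0 Y3.0
G1 X7.0 Y13.0
G1 X0.0 Y13.0
G1 X0.0 Y0.0
; layer 3
G0 Z11.2
G0 X0.0 Y0.0
G1 X26.0 Y0.0
G1 X26.0 Y3.0
G1 X7.0 Y3.0
G1 X7.0 Y13.0
G1 X0.0 Y13.0
G1 X0.0 Y0.0
; layer 4
G0 Z15.0
G0 X0.0 Y0.0
G1 X26.0 Y0.0
G1 X26.0 Y3.0
G1 X7.0 Y3.0
G1 X7.0 Y13.0
G1 X0.0 Y13.0
G1 X0.0 Y0.0
M2 ; end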